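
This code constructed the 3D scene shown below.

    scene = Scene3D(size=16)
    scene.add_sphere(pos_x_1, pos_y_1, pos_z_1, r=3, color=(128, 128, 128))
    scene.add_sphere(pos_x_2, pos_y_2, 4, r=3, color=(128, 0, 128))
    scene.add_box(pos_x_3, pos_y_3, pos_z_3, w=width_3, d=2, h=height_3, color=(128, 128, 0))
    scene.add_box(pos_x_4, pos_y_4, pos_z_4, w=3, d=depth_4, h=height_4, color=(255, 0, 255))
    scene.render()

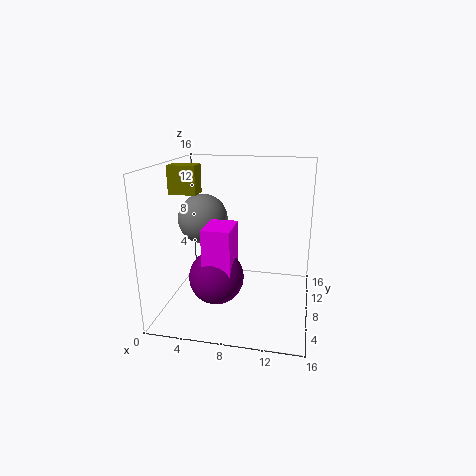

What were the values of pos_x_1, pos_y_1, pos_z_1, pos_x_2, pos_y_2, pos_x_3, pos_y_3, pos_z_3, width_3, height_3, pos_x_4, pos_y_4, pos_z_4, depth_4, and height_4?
pos_x_1 = 3; pos_y_1 = 11; pos_z_1 = 9; pos_x_2 = 6; pos_y_2 = 6; pos_x_3 = 1; pos_y_3 = 6; pos_z_3 = 13; width_3 = 3; height_3 = 3; pos_x_4 = 5; pos_y_4 = 4; pos_z_4 = 3; depth_4 = 4; height_4 = 7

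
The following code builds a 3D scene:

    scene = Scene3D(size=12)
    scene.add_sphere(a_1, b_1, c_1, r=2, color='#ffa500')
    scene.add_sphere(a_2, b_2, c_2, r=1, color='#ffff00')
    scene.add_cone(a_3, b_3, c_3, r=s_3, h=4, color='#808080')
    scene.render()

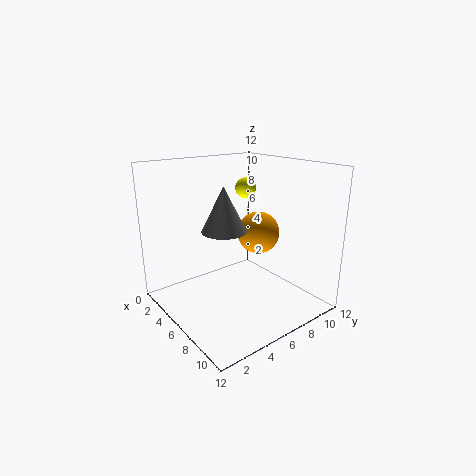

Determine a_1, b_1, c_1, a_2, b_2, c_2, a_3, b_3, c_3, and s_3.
a_1 = 4; b_1 = 10; c_1 = 5; a_2 = 2; b_2 = 10; c_2 = 9; a_3 = 4; b_3 = 6; c_3 = 6; s_3 = 2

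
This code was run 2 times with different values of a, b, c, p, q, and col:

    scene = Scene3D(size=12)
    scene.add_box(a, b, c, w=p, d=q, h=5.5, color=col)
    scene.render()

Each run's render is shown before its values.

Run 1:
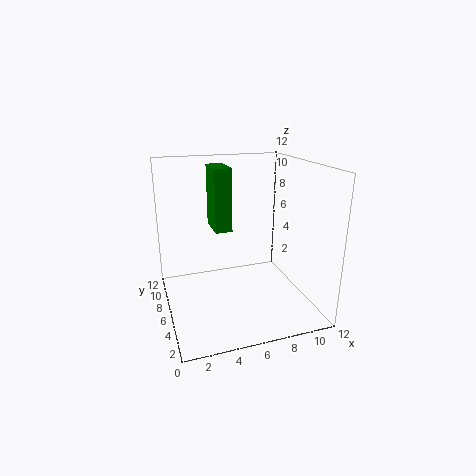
a = 4.5; b = 7.5; c = 6; p = 1.5; q = 3; col = 'green'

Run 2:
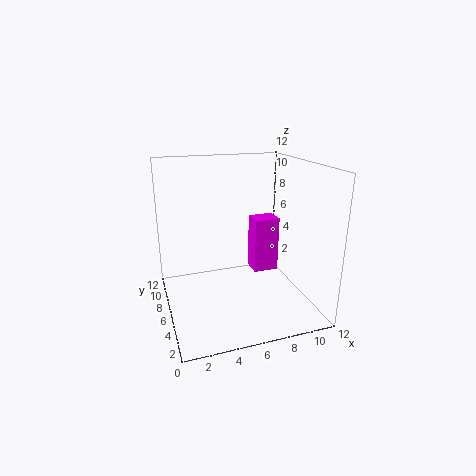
a = 9; b = 9.5; c = 0.5; p = 2.5; q = 2; col = 'magenta'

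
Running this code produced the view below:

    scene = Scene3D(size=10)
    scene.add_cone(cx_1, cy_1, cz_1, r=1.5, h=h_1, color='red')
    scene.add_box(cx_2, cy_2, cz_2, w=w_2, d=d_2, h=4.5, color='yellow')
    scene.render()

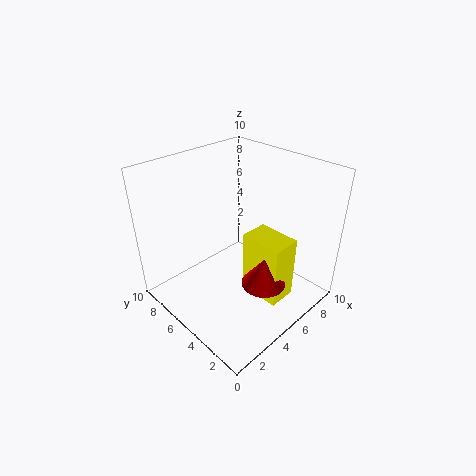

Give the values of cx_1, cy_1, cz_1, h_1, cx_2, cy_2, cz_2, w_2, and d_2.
cx_1 = 5
cy_1 = 2.5
cz_1 = 2.5
h_1 = 2
cx_2 = 5
cy_2 = 1.5
cz_2 = 1
w_2 = 2
d_2 = 3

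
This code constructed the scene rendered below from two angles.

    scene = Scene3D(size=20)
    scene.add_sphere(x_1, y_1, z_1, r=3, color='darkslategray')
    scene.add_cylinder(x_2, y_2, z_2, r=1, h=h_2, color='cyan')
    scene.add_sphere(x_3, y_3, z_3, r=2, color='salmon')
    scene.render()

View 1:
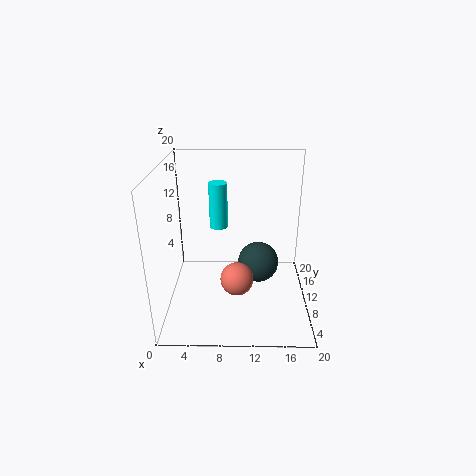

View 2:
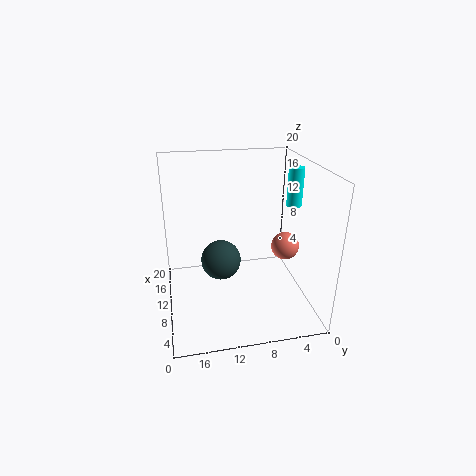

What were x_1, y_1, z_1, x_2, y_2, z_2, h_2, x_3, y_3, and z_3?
x_1 = 13; y_1 = 12; z_1 = 5; x_2 = 8; y_2 = 3; z_2 = 15; h_2 = 5; x_3 = 10; y_3 = 3; z_3 = 8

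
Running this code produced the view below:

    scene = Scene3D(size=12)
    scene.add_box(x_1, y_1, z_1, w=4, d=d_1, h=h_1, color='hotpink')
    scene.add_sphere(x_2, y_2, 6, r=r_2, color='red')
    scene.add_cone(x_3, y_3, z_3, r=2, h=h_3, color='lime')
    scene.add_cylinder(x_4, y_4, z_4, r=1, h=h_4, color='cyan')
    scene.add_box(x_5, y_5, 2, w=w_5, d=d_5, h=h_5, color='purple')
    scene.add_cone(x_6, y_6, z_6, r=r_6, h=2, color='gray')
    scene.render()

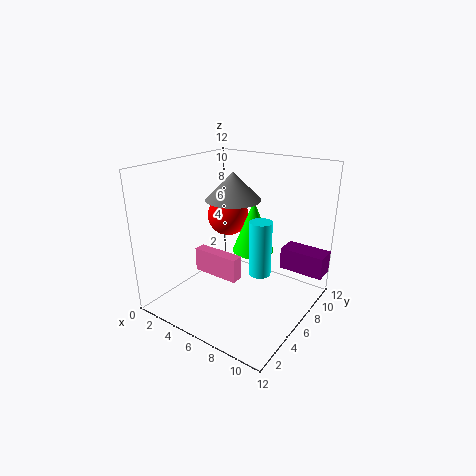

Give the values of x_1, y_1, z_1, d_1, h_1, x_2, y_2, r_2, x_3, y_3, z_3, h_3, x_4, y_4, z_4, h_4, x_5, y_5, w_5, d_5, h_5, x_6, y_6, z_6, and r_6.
x_1 = 3; y_1 = 4; z_1 = 3; d_1 = 1; h_1 = 2; x_2 = 2; y_2 = 10; r_2 = 2; x_3 = 5; y_3 = 10; z_3 = 3; h_3 = 5; x_4 = 7; y_4 = 8; z_4 = 2; h_4 = 5; x_5 = 8; y_5 = 10; w_5 = 4; d_5 = 2; h_5 = 2; x_6 = 7; y_6 = 4; z_6 = 10; r_6 = 2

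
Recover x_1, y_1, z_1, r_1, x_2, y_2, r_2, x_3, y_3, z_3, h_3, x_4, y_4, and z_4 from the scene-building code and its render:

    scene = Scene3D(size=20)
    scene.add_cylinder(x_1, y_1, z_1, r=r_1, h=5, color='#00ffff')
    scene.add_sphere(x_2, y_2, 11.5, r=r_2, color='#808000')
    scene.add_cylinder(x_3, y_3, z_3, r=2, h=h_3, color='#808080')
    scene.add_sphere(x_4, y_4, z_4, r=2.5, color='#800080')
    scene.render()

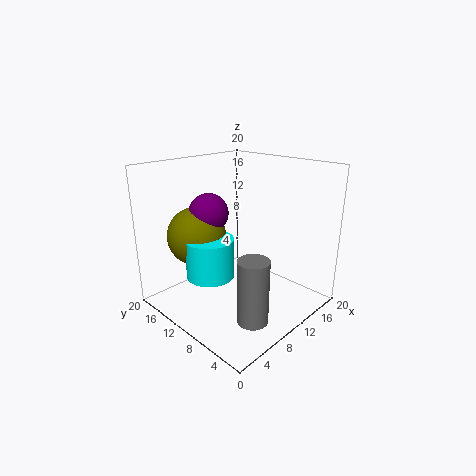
x_1 = 4, y_1 = 9, z_1 = 7, r_1 = 3, x_2 = 4.25, y_2 = 11.75, r_2 = 3.75, x_3 = 6.25, y_3 = 3.75, z_3 = 1.5, h_3 = 8.5, x_4 = 5.5, y_4 = 10.75, z_4 = 14.5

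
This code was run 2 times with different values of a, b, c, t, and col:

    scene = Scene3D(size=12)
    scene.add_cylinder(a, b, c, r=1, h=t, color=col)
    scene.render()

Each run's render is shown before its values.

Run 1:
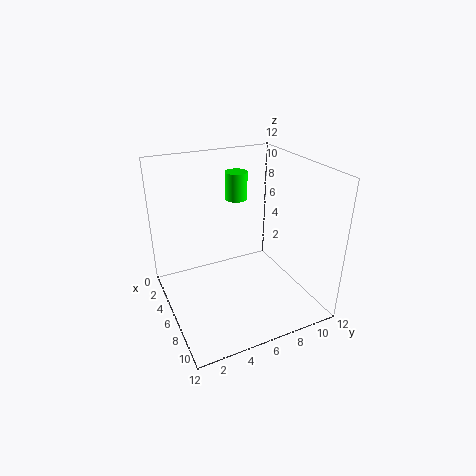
a = 2.5
b = 7.5
c = 8
t = 2.5
col = 'lime'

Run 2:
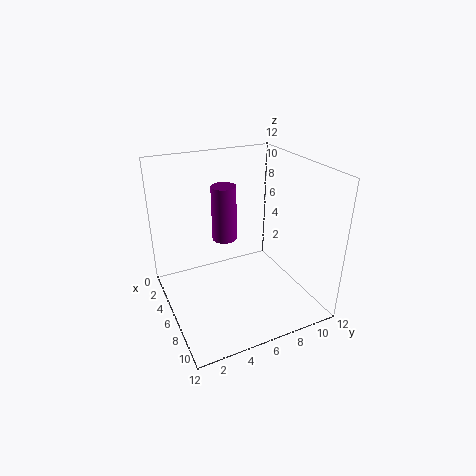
a = 5.5
b = 5
c = 6
t = 4.5
col = 'purple'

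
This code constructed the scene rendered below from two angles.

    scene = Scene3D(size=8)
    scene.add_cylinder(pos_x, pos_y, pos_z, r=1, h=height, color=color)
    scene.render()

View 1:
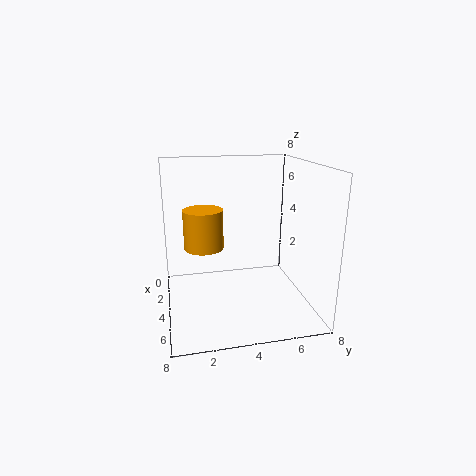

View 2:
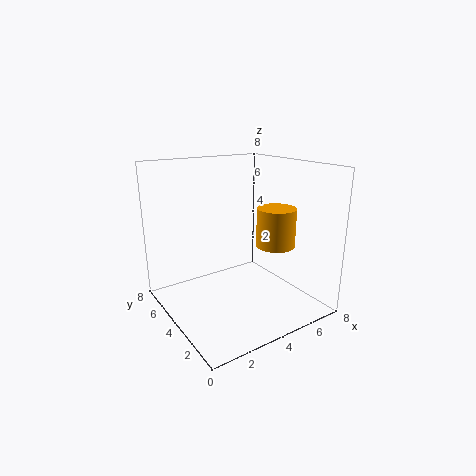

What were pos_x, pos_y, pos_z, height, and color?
pos_x = 5; pos_y = 2; pos_z = 4; height = 2; color = 'orange'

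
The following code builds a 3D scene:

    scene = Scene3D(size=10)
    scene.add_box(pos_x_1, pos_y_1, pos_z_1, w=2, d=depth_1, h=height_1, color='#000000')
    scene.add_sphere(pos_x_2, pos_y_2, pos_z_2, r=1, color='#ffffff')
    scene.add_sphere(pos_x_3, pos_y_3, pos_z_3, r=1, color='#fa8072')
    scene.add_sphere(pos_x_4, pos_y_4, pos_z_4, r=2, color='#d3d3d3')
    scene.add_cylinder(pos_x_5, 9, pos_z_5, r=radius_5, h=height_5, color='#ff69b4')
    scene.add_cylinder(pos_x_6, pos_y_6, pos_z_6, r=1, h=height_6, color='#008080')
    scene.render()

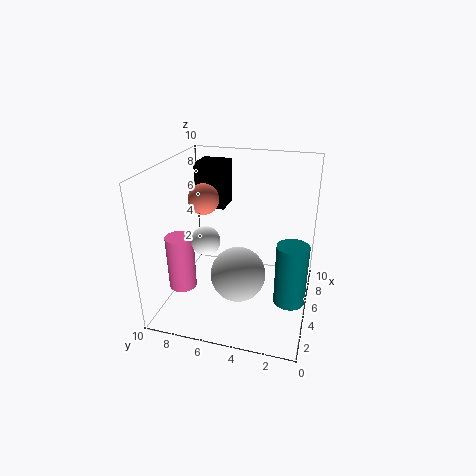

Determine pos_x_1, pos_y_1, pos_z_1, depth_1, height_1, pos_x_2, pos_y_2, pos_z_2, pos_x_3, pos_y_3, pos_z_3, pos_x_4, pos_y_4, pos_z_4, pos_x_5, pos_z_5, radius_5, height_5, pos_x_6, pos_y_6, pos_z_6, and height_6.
pos_x_1 = 5, pos_y_1 = 6, pos_z_1 = 7, depth_1 = 2, height_1 = 3, pos_x_2 = 4, pos_y_2 = 7, pos_z_2 = 5, pos_x_3 = 4, pos_y_3 = 7, pos_z_3 = 8, pos_x_4 = 5, pos_y_4 = 5, pos_z_4 = 2, pos_x_5 = 4, pos_z_5 = 1, radius_5 = 1, height_5 = 4, pos_x_6 = 3, pos_y_6 = 1, pos_z_6 = 2, height_6 = 4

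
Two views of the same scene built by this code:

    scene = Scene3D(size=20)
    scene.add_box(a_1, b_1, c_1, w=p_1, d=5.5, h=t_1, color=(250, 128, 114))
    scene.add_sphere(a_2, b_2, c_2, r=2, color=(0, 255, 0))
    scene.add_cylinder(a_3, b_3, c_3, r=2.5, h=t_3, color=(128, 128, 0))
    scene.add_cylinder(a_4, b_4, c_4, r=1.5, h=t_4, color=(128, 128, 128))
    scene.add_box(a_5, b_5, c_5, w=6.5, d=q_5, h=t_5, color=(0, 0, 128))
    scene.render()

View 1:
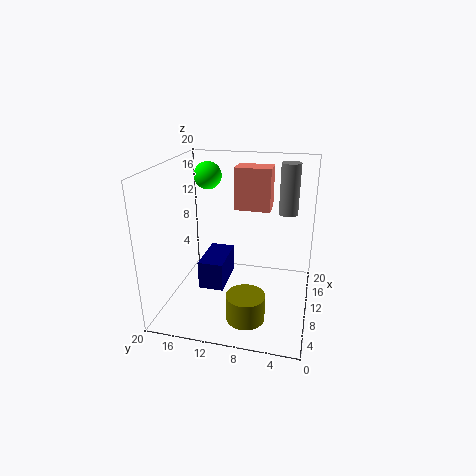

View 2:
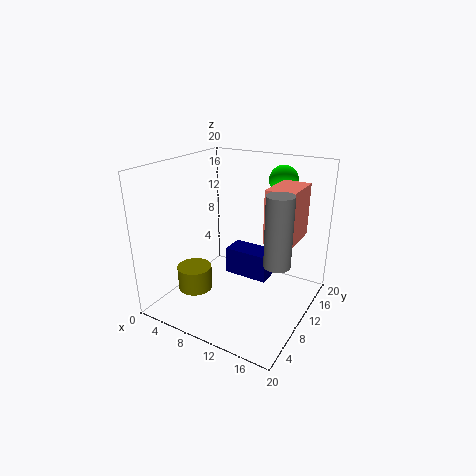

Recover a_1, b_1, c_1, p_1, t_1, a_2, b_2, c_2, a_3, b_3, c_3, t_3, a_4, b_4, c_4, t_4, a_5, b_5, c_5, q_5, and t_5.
a_1 = 15.5
b_1 = 6.5
c_1 = 12
p_1 = 3.5
t_1 = 6.5
a_2 = 14
b_2 = 15.5
c_2 = 17.5
a_3 = 4
b_3 = 7.5
c_3 = 1.5
t_3 = 3.5
a_4 = 18.5
b_4 = 4
c_4 = 11
t_4 = 8
a_5 = 7
b_5 = 11.5
c_5 = 3
q_5 = 3.5
t_5 = 4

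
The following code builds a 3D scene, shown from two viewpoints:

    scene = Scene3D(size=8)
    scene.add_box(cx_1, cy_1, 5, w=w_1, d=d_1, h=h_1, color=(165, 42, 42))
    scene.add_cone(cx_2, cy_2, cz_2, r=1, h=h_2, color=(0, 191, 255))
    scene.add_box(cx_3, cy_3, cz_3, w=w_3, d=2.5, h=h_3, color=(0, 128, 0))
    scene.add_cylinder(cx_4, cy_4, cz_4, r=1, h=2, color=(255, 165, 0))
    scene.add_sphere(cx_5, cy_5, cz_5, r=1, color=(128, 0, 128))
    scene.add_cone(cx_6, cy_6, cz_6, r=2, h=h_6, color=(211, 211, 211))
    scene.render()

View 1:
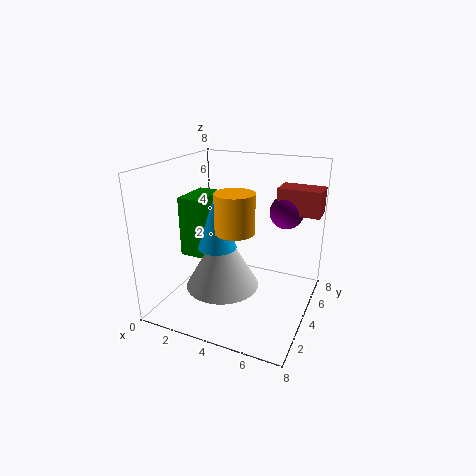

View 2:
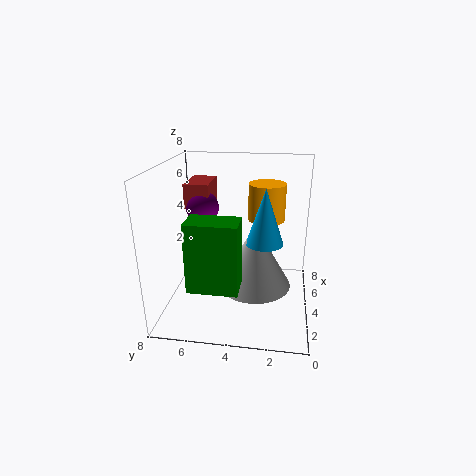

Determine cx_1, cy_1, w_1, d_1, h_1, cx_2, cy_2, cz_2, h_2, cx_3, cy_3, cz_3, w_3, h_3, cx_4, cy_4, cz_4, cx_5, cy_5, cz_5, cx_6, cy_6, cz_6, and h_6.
cx_1 = 5.5; cy_1 = 6; w_1 = 2.5; d_1 = 1.5; h_1 = 1.5; cx_2 = 3.5; cy_2 = 2.5; cz_2 = 4; h_2 = 3; cx_3 = 0.5; cy_3 = 3.5; cz_3 = 2.5; w_3 = 1.5; h_3 = 3.5; cx_4 = 4.5; cy_4 = 2.5; cz_4 = 5; cx_5 = 6; cy_5 = 6.5; cz_5 = 5; cx_6 = 3.5; cy_6 = 3; cz_6 = 1.5; h_6 = 3.5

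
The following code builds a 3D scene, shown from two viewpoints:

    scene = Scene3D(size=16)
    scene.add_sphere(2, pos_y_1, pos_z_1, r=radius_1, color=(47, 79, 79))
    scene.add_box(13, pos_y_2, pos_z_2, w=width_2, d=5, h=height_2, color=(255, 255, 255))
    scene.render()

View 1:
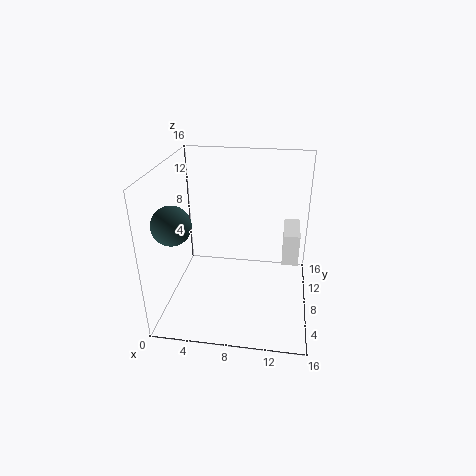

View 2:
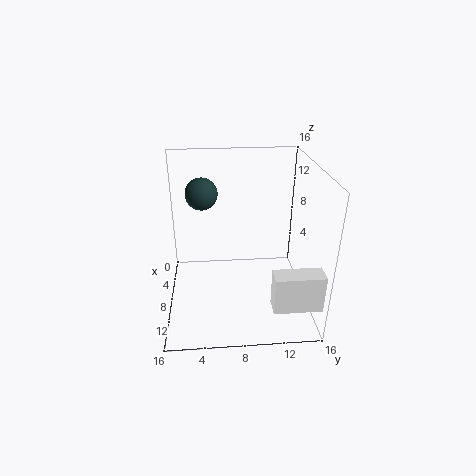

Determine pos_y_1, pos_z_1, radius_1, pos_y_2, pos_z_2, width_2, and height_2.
pos_y_1 = 4, pos_z_1 = 11, radius_1 = 2, pos_y_2 = 11, pos_z_2 = 3, width_2 = 2, height_2 = 4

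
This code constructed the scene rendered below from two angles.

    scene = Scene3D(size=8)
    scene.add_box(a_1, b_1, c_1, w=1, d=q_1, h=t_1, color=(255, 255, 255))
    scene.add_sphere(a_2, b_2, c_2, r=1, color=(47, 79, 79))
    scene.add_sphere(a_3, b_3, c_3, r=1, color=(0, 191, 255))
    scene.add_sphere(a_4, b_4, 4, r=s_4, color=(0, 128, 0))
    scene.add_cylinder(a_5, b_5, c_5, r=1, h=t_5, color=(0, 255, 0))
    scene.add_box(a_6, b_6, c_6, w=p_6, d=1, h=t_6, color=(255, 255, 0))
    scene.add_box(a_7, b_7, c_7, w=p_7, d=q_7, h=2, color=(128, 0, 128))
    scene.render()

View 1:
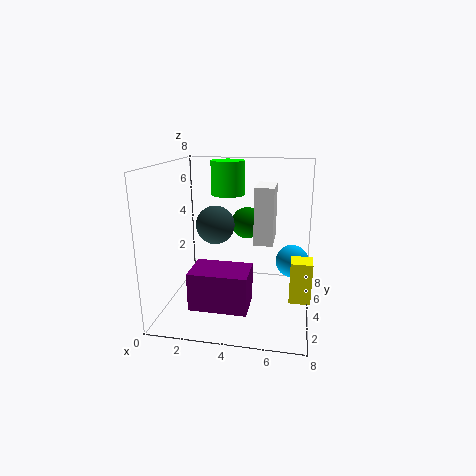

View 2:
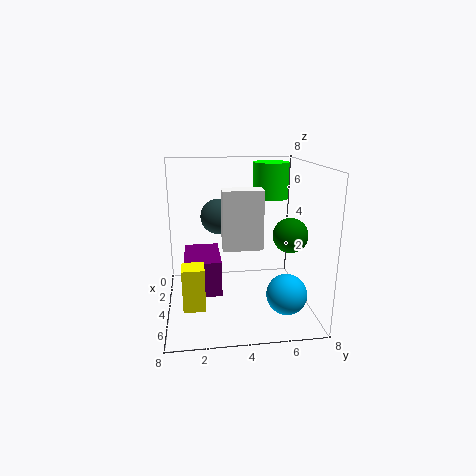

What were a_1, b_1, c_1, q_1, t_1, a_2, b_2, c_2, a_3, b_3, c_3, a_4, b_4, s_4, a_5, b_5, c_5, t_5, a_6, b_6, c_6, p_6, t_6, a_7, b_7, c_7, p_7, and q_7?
a_1 = 5, b_1 = 3, c_1 = 4, q_1 = 2, t_1 = 3, a_2 = 3, b_2 = 3, c_2 = 5, a_3 = 7, b_3 = 6, c_3 = 2, a_4 = 4, b_4 = 7, s_4 = 1, a_5 = 3, b_5 = 6, c_5 = 6, t_5 = 2, a_6 = 7, b_6 = 1, c_6 = 2, p_6 = 1, t_6 = 2, a_7 = 2, b_7 = 1, c_7 = 1, p_7 = 3, q_7 = 2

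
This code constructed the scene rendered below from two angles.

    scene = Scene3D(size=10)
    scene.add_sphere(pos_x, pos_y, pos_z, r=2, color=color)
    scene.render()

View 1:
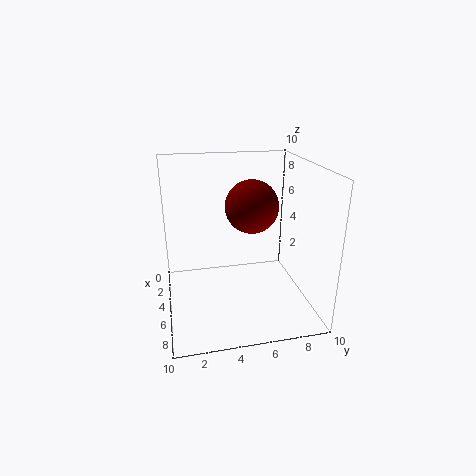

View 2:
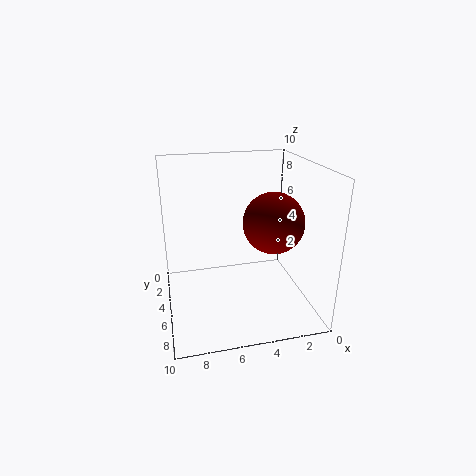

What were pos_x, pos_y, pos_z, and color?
pos_x = 3
pos_y = 6.5
pos_z = 6.5
color = 'maroon'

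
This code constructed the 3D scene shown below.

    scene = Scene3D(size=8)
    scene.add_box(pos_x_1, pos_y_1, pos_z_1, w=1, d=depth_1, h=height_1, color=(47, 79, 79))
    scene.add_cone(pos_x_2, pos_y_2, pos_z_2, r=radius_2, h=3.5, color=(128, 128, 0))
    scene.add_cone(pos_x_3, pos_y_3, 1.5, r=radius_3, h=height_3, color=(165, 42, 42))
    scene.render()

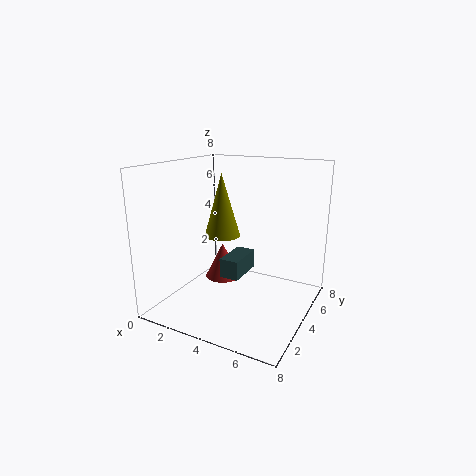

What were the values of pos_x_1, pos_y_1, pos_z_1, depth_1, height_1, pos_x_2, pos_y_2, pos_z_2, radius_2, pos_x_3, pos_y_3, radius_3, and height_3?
pos_x_1 = 4; pos_y_1 = 2; pos_z_1 = 2.5; depth_1 = 2; height_1 = 1; pos_x_2 = 3; pos_y_2 = 4; pos_z_2 = 4; radius_2 = 1; pos_x_3 = 3; pos_y_3 = 4; radius_3 = 1; height_3 = 2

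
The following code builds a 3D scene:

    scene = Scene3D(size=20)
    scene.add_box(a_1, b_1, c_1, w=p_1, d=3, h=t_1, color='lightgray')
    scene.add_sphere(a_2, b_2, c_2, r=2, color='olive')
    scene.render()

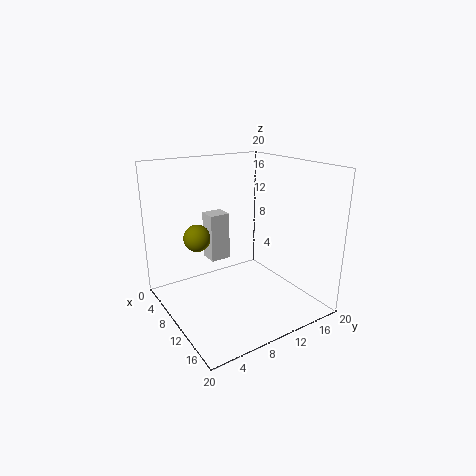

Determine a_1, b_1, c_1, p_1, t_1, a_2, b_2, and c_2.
a_1 = 3.75
b_1 = 7.75
c_1 = 5.5
p_1 = 2.75
t_1 = 7
a_2 = 4.75
b_2 = 6.25
c_2 = 9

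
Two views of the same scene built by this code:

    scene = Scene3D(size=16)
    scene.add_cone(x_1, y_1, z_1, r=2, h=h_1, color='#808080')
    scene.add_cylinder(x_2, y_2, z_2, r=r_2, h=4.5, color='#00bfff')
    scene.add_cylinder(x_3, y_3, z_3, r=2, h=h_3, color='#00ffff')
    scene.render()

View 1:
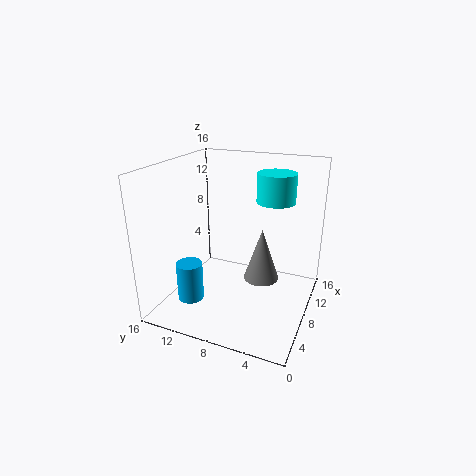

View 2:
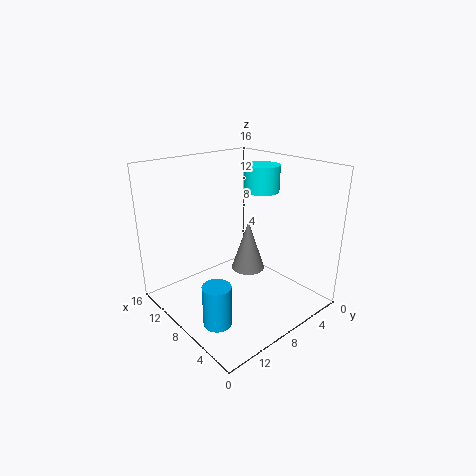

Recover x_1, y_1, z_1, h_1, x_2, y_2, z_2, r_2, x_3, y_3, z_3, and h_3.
x_1 = 9; y_1 = 5.5; z_1 = 3; h_1 = 6; x_2 = 5.5; y_2 = 13; z_2 = 0.5; r_2 = 1.5; x_3 = 8.5; y_3 = 4; z_3 = 12.5; h_3 = 3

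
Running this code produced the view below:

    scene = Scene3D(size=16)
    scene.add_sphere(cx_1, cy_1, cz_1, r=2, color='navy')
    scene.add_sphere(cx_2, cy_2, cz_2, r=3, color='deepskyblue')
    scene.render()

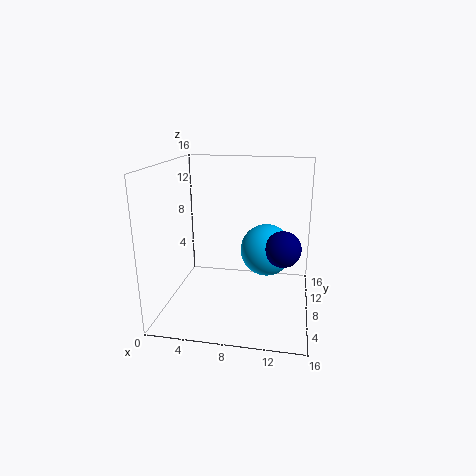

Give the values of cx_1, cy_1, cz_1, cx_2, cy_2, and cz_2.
cx_1 = 13; cy_1 = 8; cz_1 = 7; cx_2 = 11; cy_2 = 10; cz_2 = 6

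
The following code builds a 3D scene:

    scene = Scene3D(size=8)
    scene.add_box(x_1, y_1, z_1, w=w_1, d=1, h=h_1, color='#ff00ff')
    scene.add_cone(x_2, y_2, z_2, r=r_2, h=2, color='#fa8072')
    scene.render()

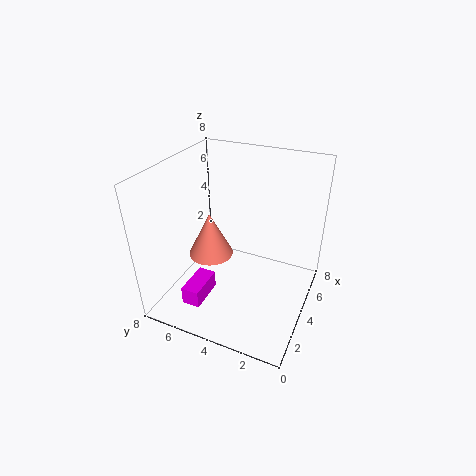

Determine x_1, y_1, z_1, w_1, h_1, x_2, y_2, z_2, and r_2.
x_1 = 1; y_1 = 5; z_1 = 1; w_1 = 2; h_1 = 1; x_2 = 1; y_2 = 4; z_2 = 5; r_2 = 1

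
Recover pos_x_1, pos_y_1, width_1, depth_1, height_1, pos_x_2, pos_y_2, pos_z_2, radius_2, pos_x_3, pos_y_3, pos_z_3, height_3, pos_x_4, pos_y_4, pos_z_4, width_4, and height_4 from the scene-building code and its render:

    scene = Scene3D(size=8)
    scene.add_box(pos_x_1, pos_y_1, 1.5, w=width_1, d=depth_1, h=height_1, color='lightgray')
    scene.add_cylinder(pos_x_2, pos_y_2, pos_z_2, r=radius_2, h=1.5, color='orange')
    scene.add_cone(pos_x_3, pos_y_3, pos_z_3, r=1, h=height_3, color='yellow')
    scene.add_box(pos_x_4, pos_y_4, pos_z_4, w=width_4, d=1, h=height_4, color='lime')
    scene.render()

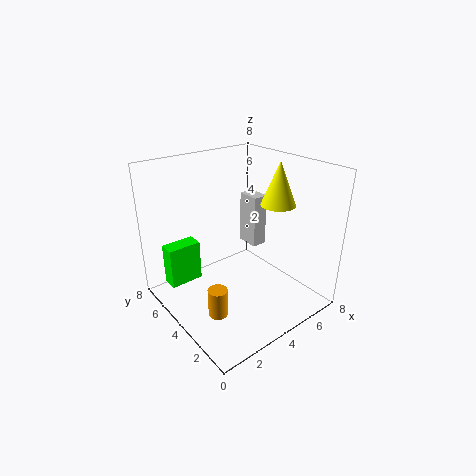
pos_x_1 = 7
pos_y_1 = 6
width_1 = 1
depth_1 = 1.5
height_1 = 3.5
pos_x_2 = 1.5
pos_y_2 = 2.5
pos_z_2 = 1
radius_2 = 0.5
pos_x_3 = 6.5
pos_y_3 = 3.5
pos_z_3 = 5.5
height_3 = 2.5
pos_x_4 = 1
pos_y_4 = 6.5
pos_z_4 = 0.5
width_4 = 2
height_4 = 2.5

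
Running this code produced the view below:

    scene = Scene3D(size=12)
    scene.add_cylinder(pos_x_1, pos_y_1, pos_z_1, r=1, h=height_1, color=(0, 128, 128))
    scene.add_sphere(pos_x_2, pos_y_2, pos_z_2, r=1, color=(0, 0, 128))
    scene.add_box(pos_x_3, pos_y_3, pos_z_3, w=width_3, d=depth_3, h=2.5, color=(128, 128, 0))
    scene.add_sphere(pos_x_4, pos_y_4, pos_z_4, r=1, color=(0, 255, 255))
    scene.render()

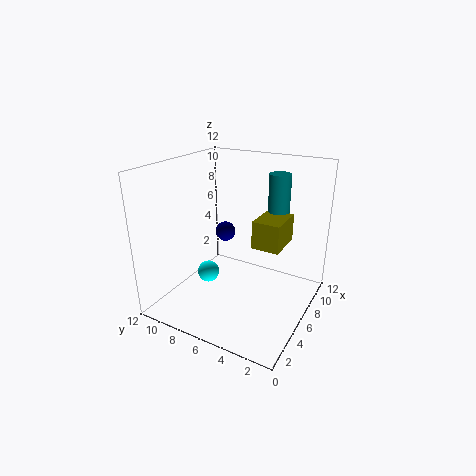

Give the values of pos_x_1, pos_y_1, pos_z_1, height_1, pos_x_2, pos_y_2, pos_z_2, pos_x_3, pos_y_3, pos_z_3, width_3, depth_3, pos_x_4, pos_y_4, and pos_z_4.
pos_x_1 = 11; pos_y_1 = 4.5; pos_z_1 = 6.5; height_1 = 4; pos_x_2 = 10.5; pos_y_2 = 10; pos_z_2 = 4; pos_x_3 = 7.5; pos_y_3 = 3; pos_z_3 = 4.5; width_3 = 3.5; depth_3 = 2.5; pos_x_4 = 6.5; pos_y_4 = 9.5; pos_z_4 = 1.5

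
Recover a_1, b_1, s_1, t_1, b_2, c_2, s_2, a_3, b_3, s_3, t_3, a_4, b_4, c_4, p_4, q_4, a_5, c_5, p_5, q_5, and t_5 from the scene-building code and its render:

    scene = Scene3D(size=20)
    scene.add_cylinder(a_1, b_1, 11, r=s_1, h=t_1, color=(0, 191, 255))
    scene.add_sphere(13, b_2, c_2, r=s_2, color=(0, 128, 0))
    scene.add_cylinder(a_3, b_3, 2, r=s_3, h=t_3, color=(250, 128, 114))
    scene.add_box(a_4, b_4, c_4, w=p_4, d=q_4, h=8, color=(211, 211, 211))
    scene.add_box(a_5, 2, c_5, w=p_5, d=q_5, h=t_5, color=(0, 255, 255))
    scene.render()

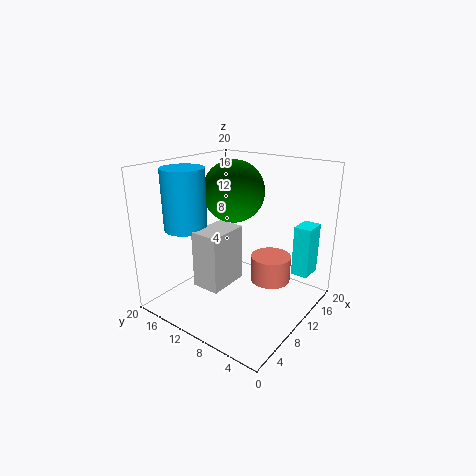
a_1 = 6.5; b_1 = 16.5; s_1 = 3; t_1 = 8.5; b_2 = 13; c_2 = 15.5; s_2 = 4.5; a_3 = 15; b_3 = 7.5; s_3 = 3; t_3 = 4; a_4 = 5; b_4 = 10; c_4 = 3.5; p_4 = 6; q_4 = 4; a_5 = 16; c_5 = 3.5; p_5 = 3.5; q_5 = 2.5; t_5 = 7.5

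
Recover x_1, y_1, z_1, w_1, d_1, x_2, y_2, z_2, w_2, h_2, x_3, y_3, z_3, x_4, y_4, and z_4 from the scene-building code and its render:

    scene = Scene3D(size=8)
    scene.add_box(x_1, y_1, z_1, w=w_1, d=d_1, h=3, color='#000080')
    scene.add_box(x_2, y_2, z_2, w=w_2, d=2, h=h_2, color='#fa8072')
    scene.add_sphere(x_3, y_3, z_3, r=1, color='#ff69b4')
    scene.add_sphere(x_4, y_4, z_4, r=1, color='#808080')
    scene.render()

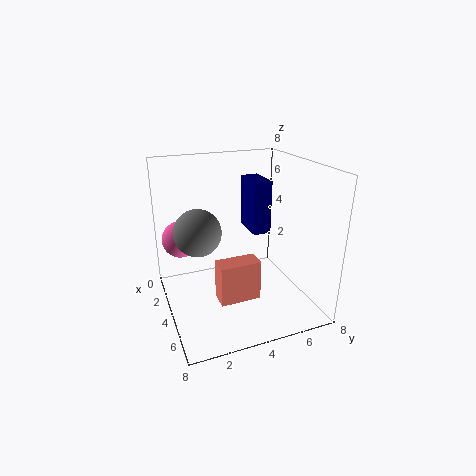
x_1 = 2; y_1 = 5; z_1 = 4; w_1 = 2; d_1 = 1; x_2 = 6; y_2 = 2; z_2 = 2; w_2 = 1; h_2 = 2; x_3 = 3; y_3 = 1; z_3 = 4; x_4 = 7; y_4 = 1; z_4 = 6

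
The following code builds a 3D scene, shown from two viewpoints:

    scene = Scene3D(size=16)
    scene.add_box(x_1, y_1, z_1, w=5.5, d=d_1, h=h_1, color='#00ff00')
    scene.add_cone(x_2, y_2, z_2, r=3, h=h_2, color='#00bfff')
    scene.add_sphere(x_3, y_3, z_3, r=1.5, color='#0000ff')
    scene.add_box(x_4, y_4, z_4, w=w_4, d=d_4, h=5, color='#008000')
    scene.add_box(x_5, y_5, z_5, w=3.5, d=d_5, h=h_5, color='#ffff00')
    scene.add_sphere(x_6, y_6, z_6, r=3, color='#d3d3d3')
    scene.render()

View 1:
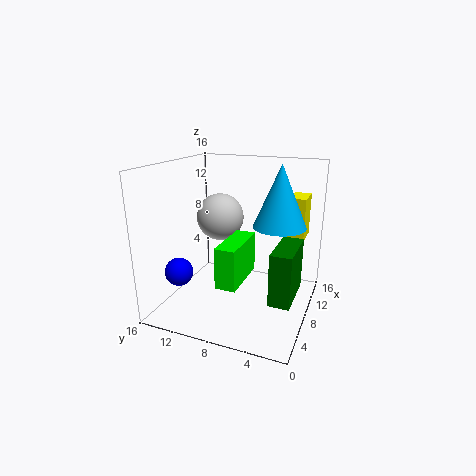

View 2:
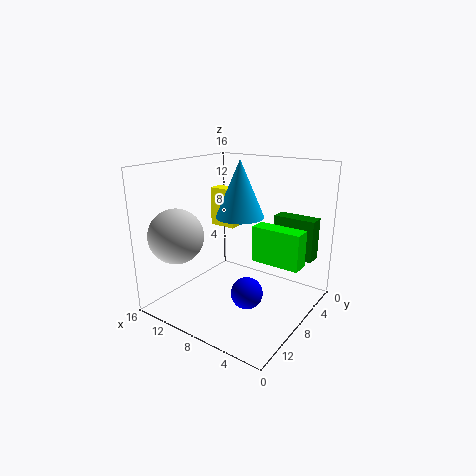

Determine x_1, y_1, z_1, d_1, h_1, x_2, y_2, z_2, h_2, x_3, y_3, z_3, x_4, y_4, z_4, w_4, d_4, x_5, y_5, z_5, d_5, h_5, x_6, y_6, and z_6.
x_1 = 1
y_1 = 5.5
z_1 = 5.5
d_1 = 2
h_1 = 4
x_2 = 10.5
y_2 = 4
z_2 = 9
h_2 = 7
x_3 = 3.5
y_3 = 13
z_3 = 5
x_4 = 1.5
y_4 = 0.5
z_4 = 4.5
w_4 = 5
d_4 = 2
x_5 = 12
y_5 = 1.5
z_5 = 7
d_5 = 2
h_5 = 5
x_6 = 13
y_6 = 12.5
z_6 = 8.5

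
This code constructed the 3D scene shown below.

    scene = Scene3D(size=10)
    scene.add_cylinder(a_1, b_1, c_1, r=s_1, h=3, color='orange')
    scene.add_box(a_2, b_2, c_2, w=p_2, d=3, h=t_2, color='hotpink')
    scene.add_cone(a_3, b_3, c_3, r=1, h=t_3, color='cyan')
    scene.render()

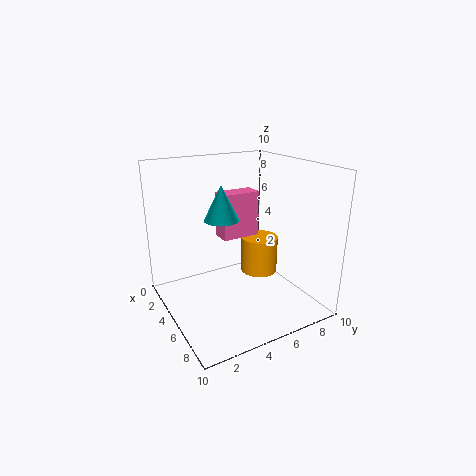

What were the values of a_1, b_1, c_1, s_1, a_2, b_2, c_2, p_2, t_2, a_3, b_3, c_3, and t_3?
a_1 = 2.5, b_1 = 8.5, c_1 = 0.5, s_1 = 1.5, a_2 = 1.5, b_2 = 5, c_2 = 4, p_2 = 1.5, t_2 = 3.5, a_3 = 7.5, b_3 = 2.5, c_3 = 7.5, t_3 = 2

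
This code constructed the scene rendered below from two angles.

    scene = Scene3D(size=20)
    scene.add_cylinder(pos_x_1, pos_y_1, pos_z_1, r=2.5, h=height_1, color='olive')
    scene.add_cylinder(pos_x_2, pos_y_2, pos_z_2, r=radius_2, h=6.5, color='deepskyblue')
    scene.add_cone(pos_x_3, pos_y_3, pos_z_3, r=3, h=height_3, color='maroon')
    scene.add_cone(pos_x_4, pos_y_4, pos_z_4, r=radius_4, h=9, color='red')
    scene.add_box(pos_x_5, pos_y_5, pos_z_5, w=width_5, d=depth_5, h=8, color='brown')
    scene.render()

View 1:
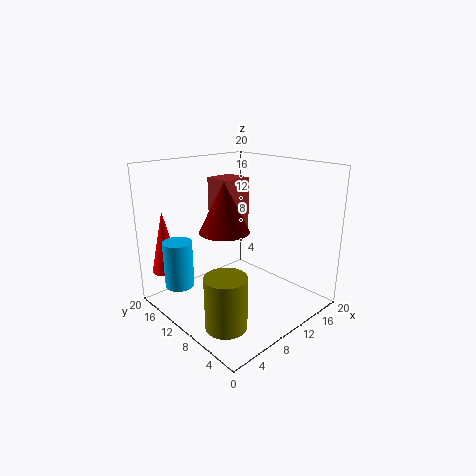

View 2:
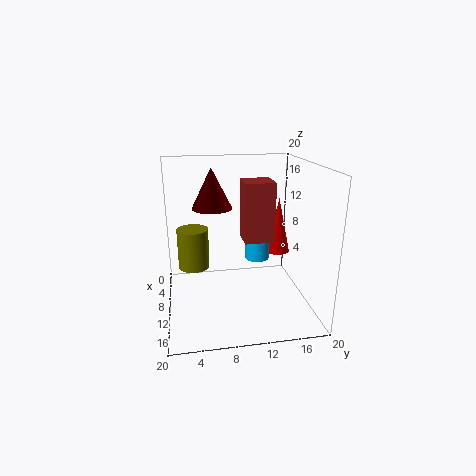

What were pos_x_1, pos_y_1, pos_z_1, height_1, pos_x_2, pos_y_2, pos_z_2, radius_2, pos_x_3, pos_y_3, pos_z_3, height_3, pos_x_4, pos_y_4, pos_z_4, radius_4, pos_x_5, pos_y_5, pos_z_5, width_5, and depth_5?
pos_x_1 = 2.5; pos_y_1 = 4; pos_z_1 = 2.5; height_1 = 6.5; pos_x_2 = 3; pos_y_2 = 14.5; pos_z_2 = 3.5; radius_2 = 2; pos_x_3 = 5; pos_y_3 = 7; pos_z_3 = 13; height_3 = 6; pos_x_4 = 3; pos_y_4 = 18; pos_z_4 = 4.5; radius_4 = 2; pos_x_5 = 8.5; pos_y_5 = 10.5; pos_z_5 = 10; width_5 = 4; depth_5 = 4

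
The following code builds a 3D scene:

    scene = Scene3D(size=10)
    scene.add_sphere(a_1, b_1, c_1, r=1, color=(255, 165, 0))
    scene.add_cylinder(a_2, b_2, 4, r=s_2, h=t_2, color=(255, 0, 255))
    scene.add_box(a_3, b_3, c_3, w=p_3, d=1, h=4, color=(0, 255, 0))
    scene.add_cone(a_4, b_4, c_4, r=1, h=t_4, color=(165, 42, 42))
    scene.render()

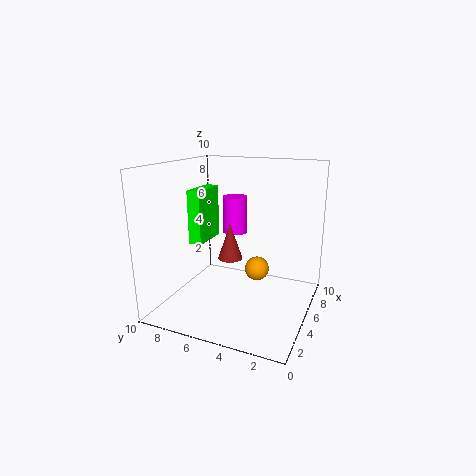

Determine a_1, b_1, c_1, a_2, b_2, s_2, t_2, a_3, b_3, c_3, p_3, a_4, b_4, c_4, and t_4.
a_1 = 9, b_1 = 5, c_1 = 1, a_2 = 9, b_2 = 7, s_2 = 1, t_2 = 3, a_3 = 5, b_3 = 8, c_3 = 4, p_3 = 3, a_4 = 8, b_4 = 7, c_4 = 2, t_4 = 3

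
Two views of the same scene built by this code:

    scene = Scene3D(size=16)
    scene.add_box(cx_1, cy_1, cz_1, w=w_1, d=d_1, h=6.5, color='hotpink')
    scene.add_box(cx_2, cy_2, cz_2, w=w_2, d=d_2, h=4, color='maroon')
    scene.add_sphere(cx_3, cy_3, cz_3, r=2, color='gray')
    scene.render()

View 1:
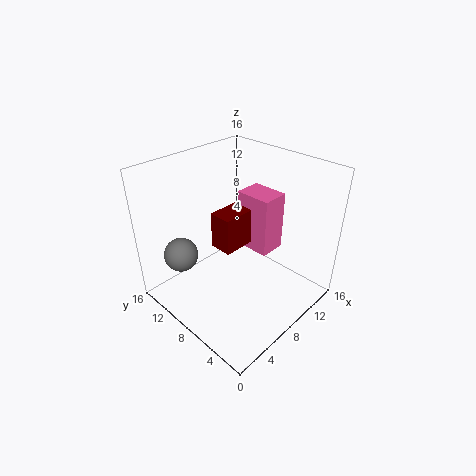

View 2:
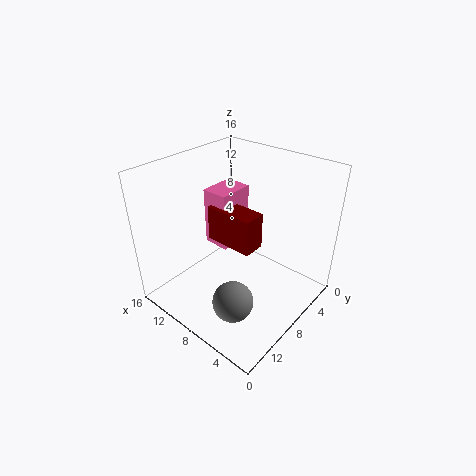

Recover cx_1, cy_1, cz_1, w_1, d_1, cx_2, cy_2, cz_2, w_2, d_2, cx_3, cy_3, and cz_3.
cx_1 = 9, cy_1 = 5, cz_1 = 6.5, w_1 = 3, d_1 = 4, cx_2 = 5.5, cy_2 = 7, cz_2 = 7.5, w_2 = 5.5, d_2 = 2.5, cx_3 = 4, cy_3 = 13.5, cz_3 = 5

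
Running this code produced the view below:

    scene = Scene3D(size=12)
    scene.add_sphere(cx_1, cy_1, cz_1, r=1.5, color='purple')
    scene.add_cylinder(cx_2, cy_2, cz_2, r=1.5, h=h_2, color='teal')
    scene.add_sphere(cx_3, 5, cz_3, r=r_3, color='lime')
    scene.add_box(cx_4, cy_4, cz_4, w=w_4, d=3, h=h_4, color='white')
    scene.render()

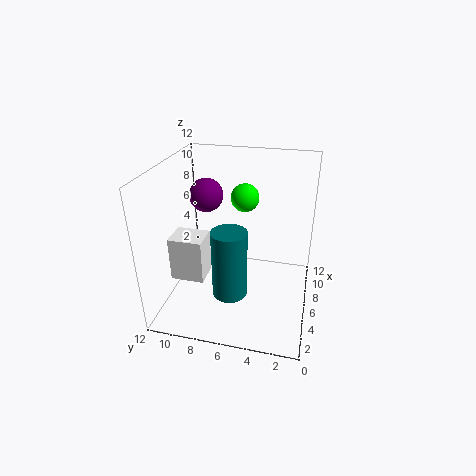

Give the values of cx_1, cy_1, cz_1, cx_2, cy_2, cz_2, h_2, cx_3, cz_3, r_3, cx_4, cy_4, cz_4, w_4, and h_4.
cx_1 = 8.5
cy_1 = 9.5
cz_1 = 8.5
cx_2 = 5
cy_2 = 6.5
cz_2 = 1
h_2 = 6
cx_3 = 4
cz_3 = 10.5
r_3 = 1
cx_4 = 5
cy_4 = 9
cz_4 = 1.5
w_4 = 2.5
h_4 = 4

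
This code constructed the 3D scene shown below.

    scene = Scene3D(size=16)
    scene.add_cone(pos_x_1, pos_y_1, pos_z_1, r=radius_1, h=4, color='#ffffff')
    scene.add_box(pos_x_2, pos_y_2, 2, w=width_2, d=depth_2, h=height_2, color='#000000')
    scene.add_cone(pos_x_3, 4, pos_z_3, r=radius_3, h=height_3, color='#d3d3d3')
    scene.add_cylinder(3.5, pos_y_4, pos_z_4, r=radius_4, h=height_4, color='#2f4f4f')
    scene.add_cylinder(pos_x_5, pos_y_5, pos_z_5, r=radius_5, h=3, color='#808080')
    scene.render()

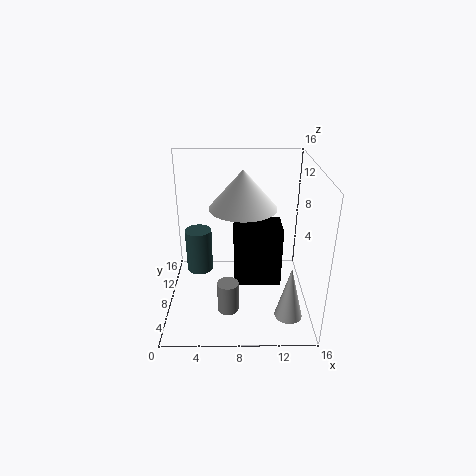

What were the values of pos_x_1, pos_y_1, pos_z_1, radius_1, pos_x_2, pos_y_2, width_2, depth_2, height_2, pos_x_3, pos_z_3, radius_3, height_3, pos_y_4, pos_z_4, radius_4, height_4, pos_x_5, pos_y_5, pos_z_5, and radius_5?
pos_x_1 = 8.5; pos_y_1 = 7; pos_z_1 = 12; radius_1 = 3.5; pos_x_2 = 7.5; pos_y_2 = 7.5; width_2 = 5.5; depth_2 = 4; height_2 = 7; pos_x_3 = 13.5; pos_z_3 = 0.5; radius_3 = 1.5; height_3 = 6; pos_y_4 = 9; pos_z_4 = 3.5; radius_4 = 1.5; height_4 = 5; pos_x_5 = 7; pos_y_5 = 1; pos_z_5 = 4; radius_5 = 1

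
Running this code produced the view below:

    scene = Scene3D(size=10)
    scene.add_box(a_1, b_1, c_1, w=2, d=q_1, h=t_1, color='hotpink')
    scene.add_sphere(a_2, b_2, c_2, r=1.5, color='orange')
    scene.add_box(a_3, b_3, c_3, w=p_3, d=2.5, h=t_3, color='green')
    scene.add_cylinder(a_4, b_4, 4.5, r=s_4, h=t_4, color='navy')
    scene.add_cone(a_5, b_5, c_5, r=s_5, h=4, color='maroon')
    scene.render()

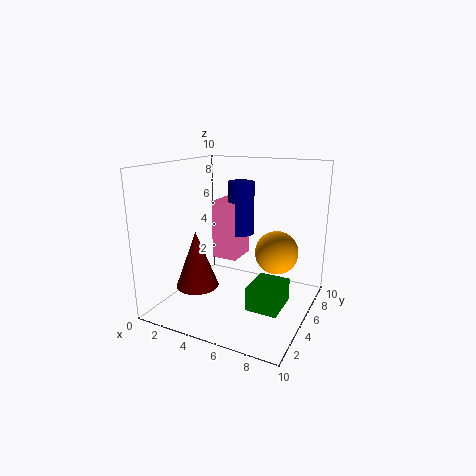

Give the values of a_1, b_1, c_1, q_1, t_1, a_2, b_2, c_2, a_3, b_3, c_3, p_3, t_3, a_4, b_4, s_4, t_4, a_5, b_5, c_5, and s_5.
a_1 = 2, b_1 = 6.5, c_1 = 2.5, q_1 = 2.5, t_1 = 4.5, a_2 = 7.5, b_2 = 6, c_2 = 4, a_3 = 7, b_3 = 2, c_3 = 1.5, p_3 = 2, t_3 = 1.5, a_4 = 4, b_4 = 7.5, s_4 = 1, t_4 = 4, a_5 = 2.5, b_5 = 3.5, c_5 = 1.5, s_5 = 1.5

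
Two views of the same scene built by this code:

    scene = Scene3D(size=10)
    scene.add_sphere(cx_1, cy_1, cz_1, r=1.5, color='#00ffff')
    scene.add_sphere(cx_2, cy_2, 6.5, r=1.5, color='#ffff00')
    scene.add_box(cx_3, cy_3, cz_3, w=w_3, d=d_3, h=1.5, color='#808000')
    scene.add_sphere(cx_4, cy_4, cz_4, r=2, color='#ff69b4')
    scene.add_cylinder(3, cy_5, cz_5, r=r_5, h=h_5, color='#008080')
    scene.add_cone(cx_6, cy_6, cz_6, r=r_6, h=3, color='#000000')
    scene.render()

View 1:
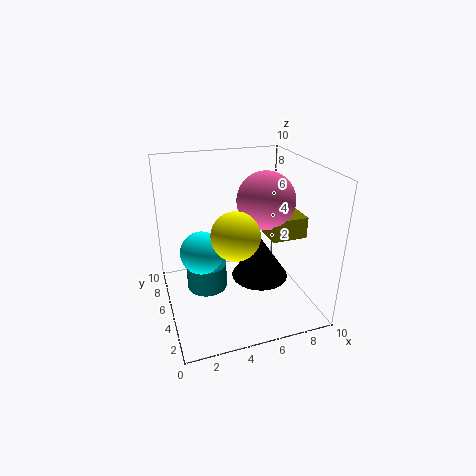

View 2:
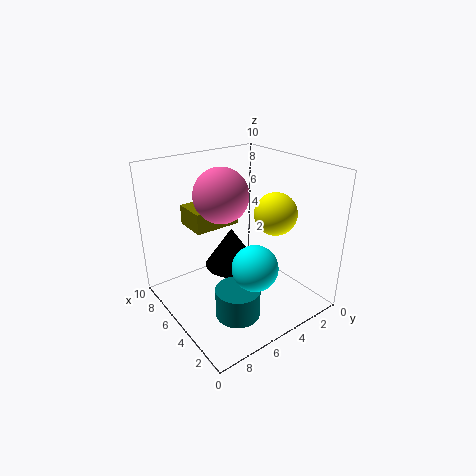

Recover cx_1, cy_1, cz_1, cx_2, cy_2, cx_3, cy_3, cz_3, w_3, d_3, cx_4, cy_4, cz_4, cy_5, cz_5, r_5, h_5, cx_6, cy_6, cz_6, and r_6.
cx_1 = 2.5, cy_1 = 5.5, cz_1 = 4, cx_2 = 4, cy_2 = 2.5, cx_3 = 7, cy_3 = 3.5, cz_3 = 5, w_3 = 2.5, d_3 = 3.5, cx_4 = 7, cy_4 = 5, cz_4 = 7.5, cy_5 = 6.5, cz_5 = 0.5, r_5 = 1.5, h_5 = 2, cx_6 = 6.5, cy_6 = 4.5, cz_6 = 2, r_6 = 2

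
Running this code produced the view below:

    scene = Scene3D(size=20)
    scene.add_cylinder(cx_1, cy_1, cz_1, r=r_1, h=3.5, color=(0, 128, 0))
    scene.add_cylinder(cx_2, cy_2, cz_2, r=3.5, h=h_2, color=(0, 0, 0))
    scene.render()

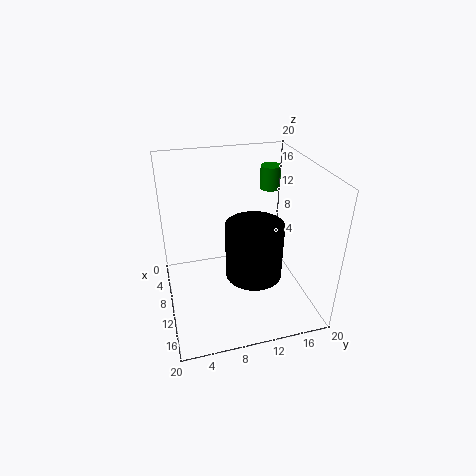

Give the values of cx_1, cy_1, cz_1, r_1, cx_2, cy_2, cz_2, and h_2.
cx_1 = 4.5
cy_1 = 16.5
cz_1 = 14.5
r_1 = 1.5
cx_2 = 15.5
cy_2 = 10.5
cz_2 = 8
h_2 = 7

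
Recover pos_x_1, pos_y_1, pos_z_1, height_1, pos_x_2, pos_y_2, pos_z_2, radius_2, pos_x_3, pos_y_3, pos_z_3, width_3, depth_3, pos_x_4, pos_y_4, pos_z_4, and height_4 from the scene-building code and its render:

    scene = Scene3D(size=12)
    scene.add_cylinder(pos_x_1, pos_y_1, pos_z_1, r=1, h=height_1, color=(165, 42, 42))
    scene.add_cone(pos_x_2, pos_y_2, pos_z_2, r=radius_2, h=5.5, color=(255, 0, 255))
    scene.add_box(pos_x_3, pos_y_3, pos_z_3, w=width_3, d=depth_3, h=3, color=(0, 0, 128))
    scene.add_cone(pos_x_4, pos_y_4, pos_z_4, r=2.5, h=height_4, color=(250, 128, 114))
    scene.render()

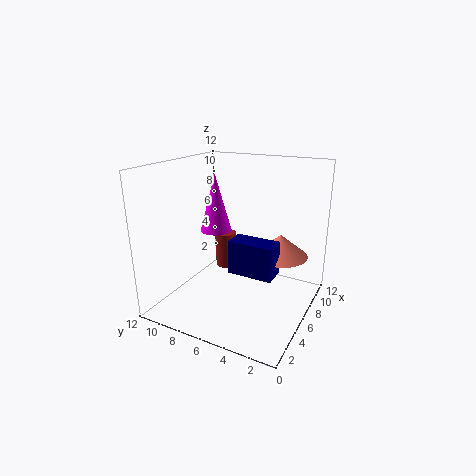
pos_x_1 = 10, pos_y_1 = 9.5, pos_z_1 = 1, height_1 = 3.5, pos_x_2 = 9, pos_y_2 = 10, pos_z_2 = 5, radius_2 = 1.5, pos_x_3 = 6, pos_y_3 = 3, pos_z_3 = 2.5, width_3 = 2, depth_3 = 4, pos_x_4 = 9.5, pos_y_4 = 3.5, pos_z_4 = 3.5, height_4 = 2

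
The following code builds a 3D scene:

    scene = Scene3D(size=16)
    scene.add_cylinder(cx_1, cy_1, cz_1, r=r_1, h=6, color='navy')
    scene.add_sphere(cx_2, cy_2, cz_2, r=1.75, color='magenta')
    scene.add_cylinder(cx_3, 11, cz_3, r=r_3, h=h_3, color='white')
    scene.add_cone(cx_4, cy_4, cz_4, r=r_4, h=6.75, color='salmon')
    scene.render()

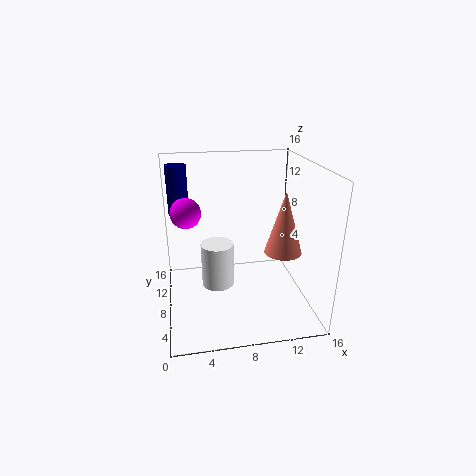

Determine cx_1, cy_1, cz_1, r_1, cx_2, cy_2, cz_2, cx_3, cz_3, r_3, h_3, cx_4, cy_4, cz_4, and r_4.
cx_1 = 1.75; cy_1 = 14.25; cz_1 = 9; r_1 = 1.25; cx_2 = 2.5; cy_2 = 10.75; cz_2 = 10.25; cx_3 = 6; cz_3 = 0.5; r_3 = 2; h_3 = 5.5; cx_4 = 12.5; cy_4 = 5.75; cz_4 = 7; r_4 = 2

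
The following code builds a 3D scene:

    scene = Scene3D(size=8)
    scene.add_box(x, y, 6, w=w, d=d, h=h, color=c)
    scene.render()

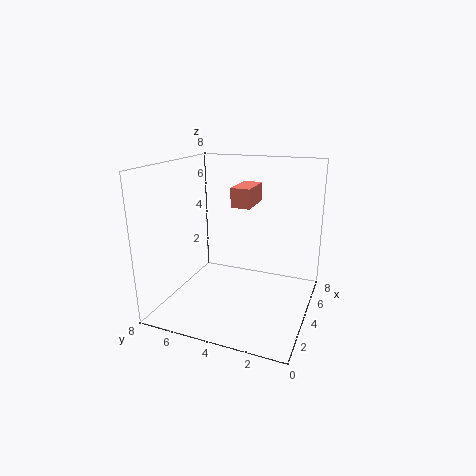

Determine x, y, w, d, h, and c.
x = 3, y = 3, w = 2, d = 1, h = 1, c = 'salmon'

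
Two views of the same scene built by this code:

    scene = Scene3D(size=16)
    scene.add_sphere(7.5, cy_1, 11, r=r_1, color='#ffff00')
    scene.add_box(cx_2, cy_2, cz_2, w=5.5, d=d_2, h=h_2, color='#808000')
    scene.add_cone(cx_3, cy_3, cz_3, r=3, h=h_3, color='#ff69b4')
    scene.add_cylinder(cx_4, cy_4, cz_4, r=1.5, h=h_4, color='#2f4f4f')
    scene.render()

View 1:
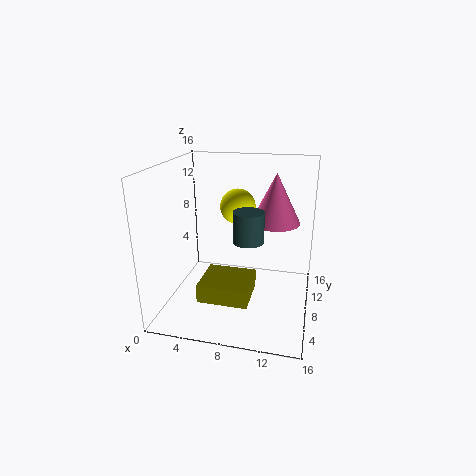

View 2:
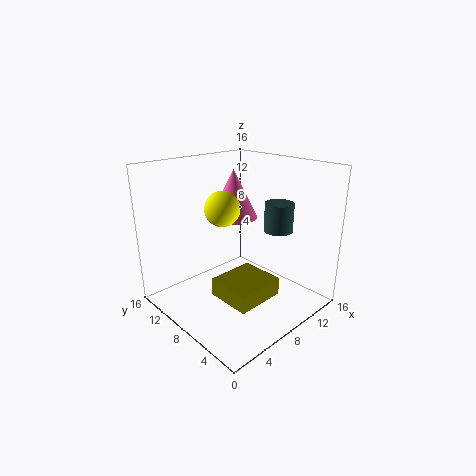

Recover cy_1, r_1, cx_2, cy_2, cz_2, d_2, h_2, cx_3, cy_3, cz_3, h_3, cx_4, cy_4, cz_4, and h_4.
cy_1 = 10; r_1 = 2; cx_2 = 4.5; cy_2 = 3.5; cz_2 = 2; d_2 = 5; h_2 = 2; cx_3 = 11.5; cy_3 = 12.5; cz_3 = 8.5; h_3 = 6; cx_4 = 10; cy_4 = 4; cz_4 = 9.5; h_4 = 3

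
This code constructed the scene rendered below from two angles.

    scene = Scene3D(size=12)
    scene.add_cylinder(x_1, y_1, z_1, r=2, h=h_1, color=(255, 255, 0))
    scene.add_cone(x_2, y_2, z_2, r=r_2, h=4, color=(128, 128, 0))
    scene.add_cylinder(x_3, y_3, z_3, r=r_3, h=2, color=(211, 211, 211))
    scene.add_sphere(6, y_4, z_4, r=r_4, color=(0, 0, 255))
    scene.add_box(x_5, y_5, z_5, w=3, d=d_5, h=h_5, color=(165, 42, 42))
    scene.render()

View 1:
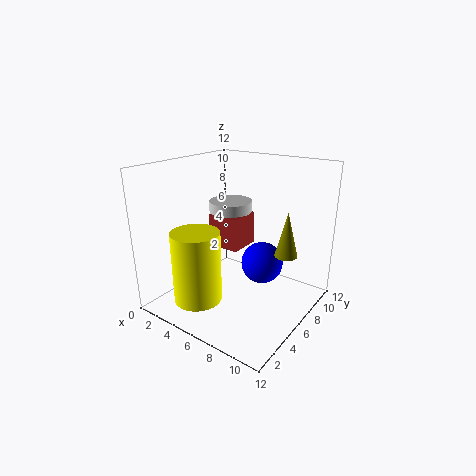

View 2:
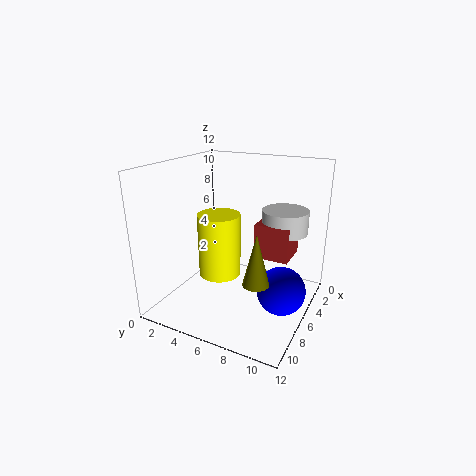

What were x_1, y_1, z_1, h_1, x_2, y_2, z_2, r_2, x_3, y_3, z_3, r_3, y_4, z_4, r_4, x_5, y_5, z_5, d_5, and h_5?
x_1 = 4; y_1 = 3; z_1 = 1; h_1 = 6; x_2 = 9; y_2 = 9; z_2 = 4; r_2 = 1; x_3 = 3; y_3 = 9; z_3 = 6; r_3 = 2; y_4 = 10; z_4 = 2; r_4 = 2; x_5 = 2; y_5 = 7; z_5 = 4; d_5 = 3; h_5 = 3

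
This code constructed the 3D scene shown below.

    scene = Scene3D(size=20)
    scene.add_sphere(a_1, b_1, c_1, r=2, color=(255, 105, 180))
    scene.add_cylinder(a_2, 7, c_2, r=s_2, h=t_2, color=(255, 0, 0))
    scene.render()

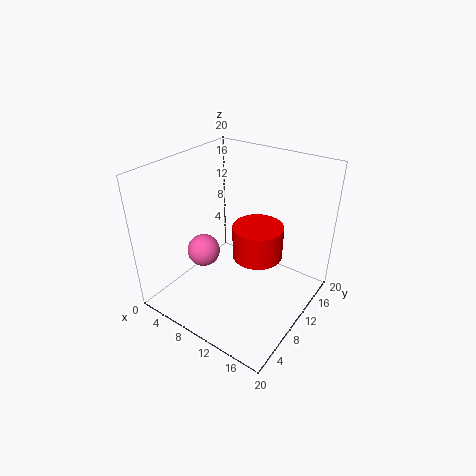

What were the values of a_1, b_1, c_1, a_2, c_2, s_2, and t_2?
a_1 = 9; b_1 = 4; c_1 = 11; a_2 = 15; c_2 = 11; s_2 = 3; t_2 = 4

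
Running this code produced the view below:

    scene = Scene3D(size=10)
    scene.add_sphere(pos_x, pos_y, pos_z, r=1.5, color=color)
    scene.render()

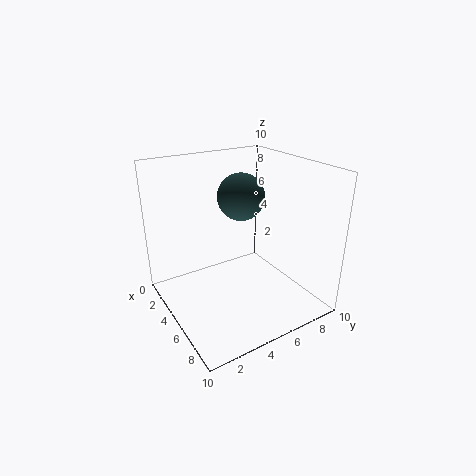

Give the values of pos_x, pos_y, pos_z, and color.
pos_x = 5.75
pos_y = 4.75
pos_z = 8.25
color = 'darkslategray'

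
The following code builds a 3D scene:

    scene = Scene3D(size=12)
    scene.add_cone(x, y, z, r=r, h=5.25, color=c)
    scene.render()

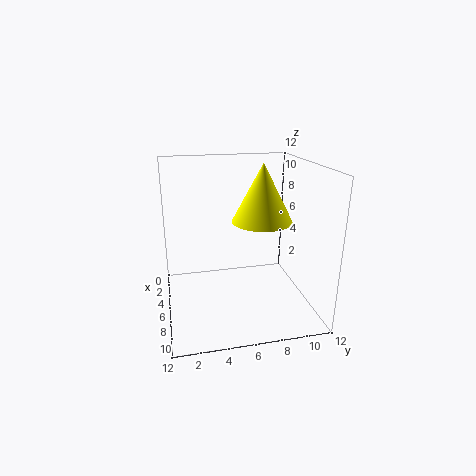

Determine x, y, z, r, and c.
x = 3.75, y = 8.75, z = 6.5, r = 2.75, c = 'yellow'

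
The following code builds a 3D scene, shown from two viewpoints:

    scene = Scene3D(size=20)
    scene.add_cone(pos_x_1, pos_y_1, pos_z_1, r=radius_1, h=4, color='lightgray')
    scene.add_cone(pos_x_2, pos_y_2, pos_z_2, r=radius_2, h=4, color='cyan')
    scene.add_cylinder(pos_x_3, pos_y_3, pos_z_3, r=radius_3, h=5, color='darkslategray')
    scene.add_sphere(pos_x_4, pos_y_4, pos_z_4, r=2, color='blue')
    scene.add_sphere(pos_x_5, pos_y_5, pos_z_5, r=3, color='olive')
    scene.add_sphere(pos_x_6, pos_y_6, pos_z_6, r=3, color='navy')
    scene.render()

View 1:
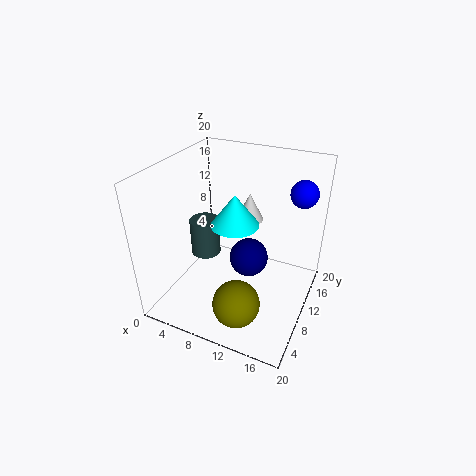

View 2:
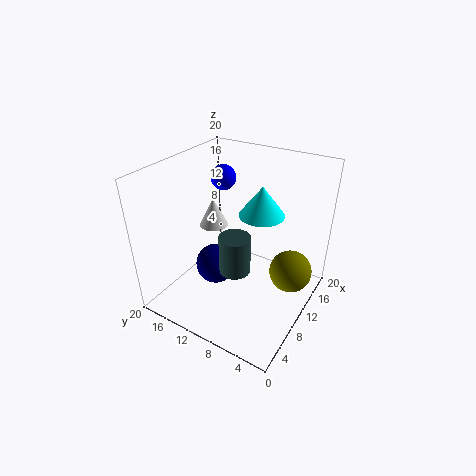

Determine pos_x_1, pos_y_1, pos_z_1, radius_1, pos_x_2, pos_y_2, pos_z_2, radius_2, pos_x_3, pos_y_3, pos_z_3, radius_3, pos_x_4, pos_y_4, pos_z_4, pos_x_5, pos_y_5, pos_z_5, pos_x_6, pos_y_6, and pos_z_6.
pos_x_1 = 10; pos_y_1 = 14; pos_z_1 = 11; radius_1 = 2; pos_x_2 = 11; pos_y_2 = 7; pos_z_2 = 14; radius_2 = 3; pos_x_3 = 6; pos_y_3 = 8; pos_z_3 = 8; radius_3 = 2; pos_x_4 = 17; pos_y_4 = 17; pos_z_4 = 15; pos_x_5 = 13; pos_y_5 = 3; pos_z_5 = 5; pos_x_6 = 10; pos_y_6 = 14; pos_z_6 = 4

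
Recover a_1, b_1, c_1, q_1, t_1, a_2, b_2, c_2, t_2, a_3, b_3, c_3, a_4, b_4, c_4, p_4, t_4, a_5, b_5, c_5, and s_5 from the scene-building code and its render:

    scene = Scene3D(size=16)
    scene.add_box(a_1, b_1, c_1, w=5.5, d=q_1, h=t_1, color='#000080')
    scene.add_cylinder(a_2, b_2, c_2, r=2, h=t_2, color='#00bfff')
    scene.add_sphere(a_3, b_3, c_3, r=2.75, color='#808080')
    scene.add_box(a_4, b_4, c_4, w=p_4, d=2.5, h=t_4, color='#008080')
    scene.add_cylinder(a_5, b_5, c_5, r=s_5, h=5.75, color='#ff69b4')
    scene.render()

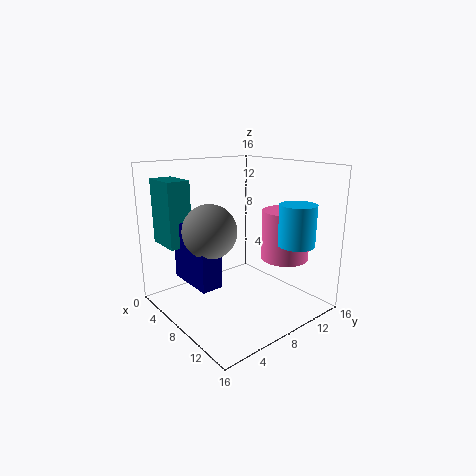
a_1 = 4.5
b_1 = 2
c_1 = 4
q_1 = 2.25
t_1 = 6.25
a_2 = 12.75
b_2 = 12.25
c_2 = 7.5
t_2 = 4.5
a_3 = 8.75
b_3 = 3.75
c_3 = 9.75
a_4 = 1.75
b_4 = 1
c_4 = 7.5
p_4 = 4
t_4 = 7
a_5 = 10.25
b_5 = 13.25
c_5 = 5
s_5 = 2.75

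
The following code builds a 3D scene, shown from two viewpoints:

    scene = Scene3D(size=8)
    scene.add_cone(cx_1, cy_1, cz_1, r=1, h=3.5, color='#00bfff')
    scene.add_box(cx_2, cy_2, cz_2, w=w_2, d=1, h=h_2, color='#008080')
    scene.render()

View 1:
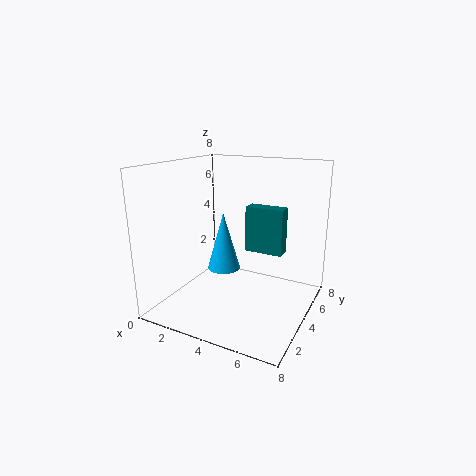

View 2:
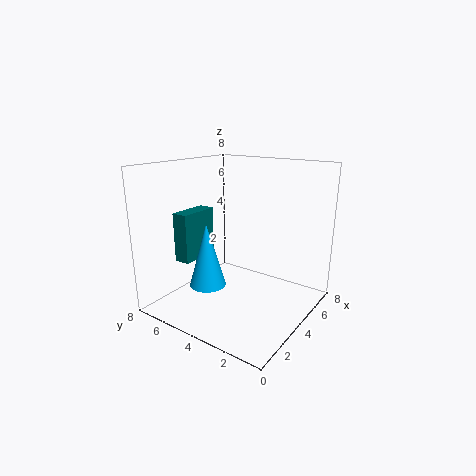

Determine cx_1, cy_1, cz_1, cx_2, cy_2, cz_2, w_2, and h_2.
cx_1 = 2.5; cy_1 = 5; cz_1 = 1.5; cx_2 = 3; cy_2 = 7; cz_2 = 2; w_2 = 2.5; h_2 = 3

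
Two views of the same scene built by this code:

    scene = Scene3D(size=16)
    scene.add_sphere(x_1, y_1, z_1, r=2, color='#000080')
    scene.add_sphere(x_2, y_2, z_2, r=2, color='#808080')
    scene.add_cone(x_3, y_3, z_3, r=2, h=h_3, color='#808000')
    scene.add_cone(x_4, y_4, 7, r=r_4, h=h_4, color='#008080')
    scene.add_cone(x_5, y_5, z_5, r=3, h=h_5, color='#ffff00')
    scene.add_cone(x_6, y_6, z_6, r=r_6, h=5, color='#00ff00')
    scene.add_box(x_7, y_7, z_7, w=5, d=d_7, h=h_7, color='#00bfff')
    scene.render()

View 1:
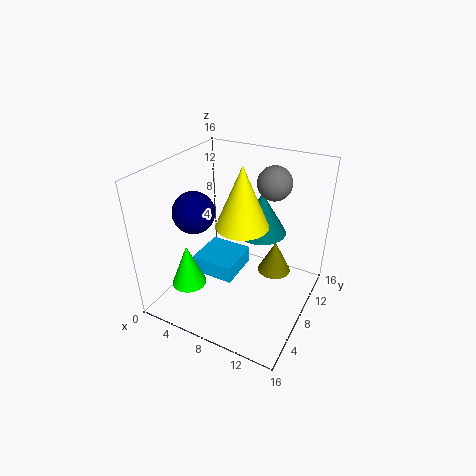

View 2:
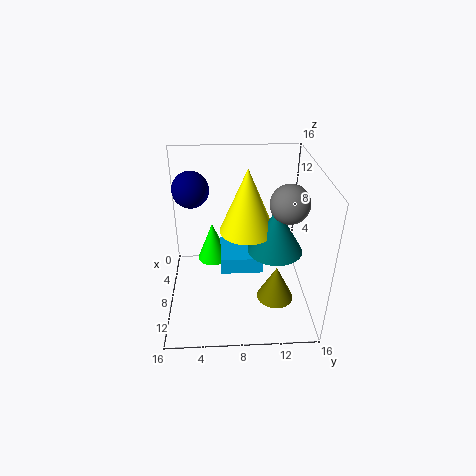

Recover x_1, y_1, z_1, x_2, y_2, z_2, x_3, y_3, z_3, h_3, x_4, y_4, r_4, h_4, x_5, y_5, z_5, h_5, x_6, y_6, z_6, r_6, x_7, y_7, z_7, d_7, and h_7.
x_1 = 6
y_1 = 3
z_1 = 13
x_2 = 10
y_2 = 13
z_2 = 13
x_3 = 11
y_3 = 12
z_3 = 2
h_3 = 4
x_4 = 9
y_4 = 12
r_4 = 3
h_4 = 5
x_5 = 8
y_5 = 9
z_5 = 9
h_5 = 7
x_6 = 3
y_6 = 5
z_6 = 2
r_6 = 2
x_7 = 3
y_7 = 6
z_7 = 3
d_7 = 5
h_7 = 2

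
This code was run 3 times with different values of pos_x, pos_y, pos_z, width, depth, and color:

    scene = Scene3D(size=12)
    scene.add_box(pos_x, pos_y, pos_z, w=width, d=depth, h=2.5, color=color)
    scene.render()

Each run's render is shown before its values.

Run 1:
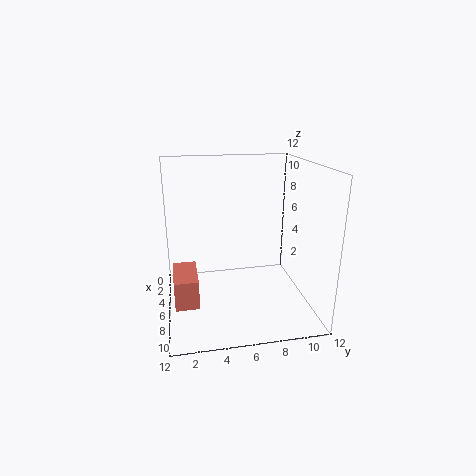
pos_x = 3.5
pos_y = 0.5
pos_z = 0.5
width = 4
depth = 2
color = 'salmon'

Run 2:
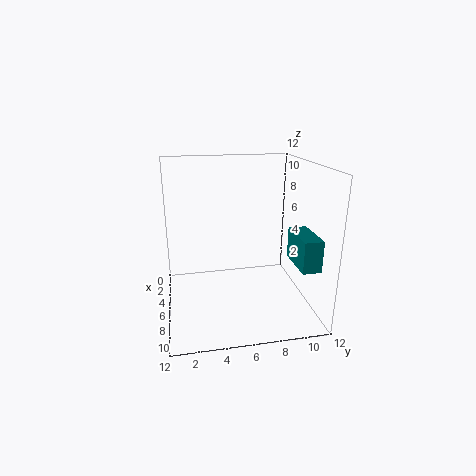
pos_x = 7
pos_y = 10
pos_z = 4.5
width = 3.5
depth = 1.5
color = 'teal'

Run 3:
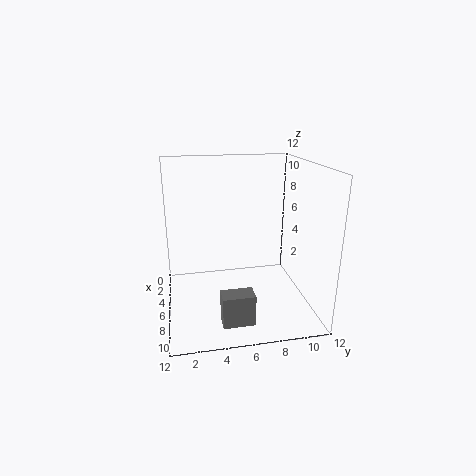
pos_x = 9
pos_y = 4
pos_z = 0.5
width = 1.5
depth = 2.5
color = 'gray'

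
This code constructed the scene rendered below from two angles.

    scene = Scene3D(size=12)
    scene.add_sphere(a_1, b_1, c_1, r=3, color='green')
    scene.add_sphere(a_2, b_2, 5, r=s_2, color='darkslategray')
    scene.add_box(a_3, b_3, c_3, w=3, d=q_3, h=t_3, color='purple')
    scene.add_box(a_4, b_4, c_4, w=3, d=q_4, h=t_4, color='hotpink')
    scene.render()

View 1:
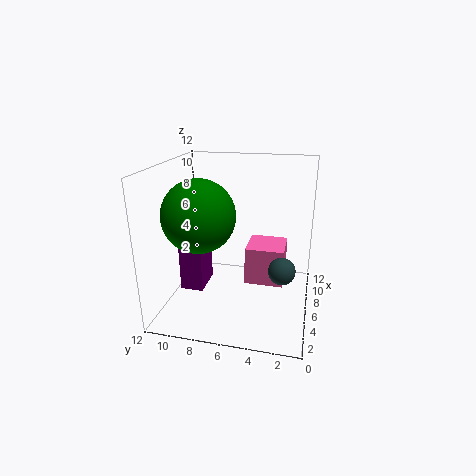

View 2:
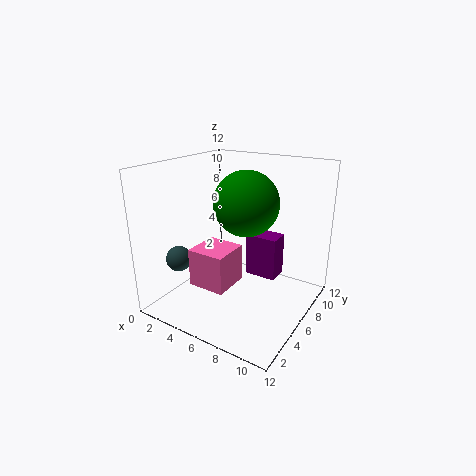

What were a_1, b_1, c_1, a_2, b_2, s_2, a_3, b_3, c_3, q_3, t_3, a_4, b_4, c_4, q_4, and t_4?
a_1 = 5, b_1 = 9, c_1 = 8, a_2 = 3, b_2 = 2, s_2 = 1, a_3 = 5, b_3 = 9, c_3 = 1, q_3 = 2, t_3 = 4, a_4 = 4, b_4 = 2, c_4 = 3, q_4 = 3, t_4 = 3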